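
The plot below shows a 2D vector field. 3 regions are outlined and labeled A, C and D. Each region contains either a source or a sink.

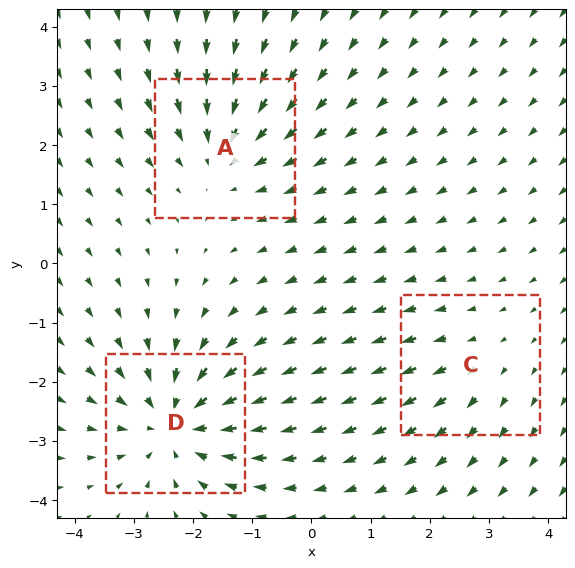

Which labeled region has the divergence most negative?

D

Divergence at each region's feature centre — A: about -3, C: about +2, D: about -5. Region D is most negative.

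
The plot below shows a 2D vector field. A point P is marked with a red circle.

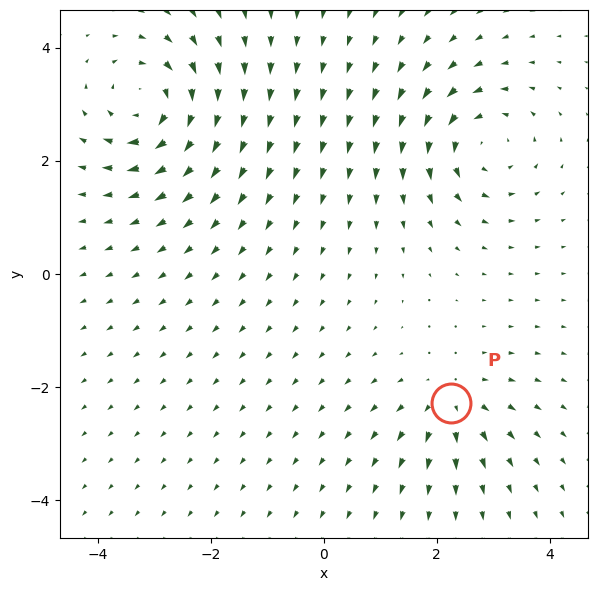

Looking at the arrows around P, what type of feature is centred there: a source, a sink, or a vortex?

source

At P (2.2, -2.3) the arrows spread outward. Divergence about +4, curl ≈0 — positive divergence with near-zero curl is a source.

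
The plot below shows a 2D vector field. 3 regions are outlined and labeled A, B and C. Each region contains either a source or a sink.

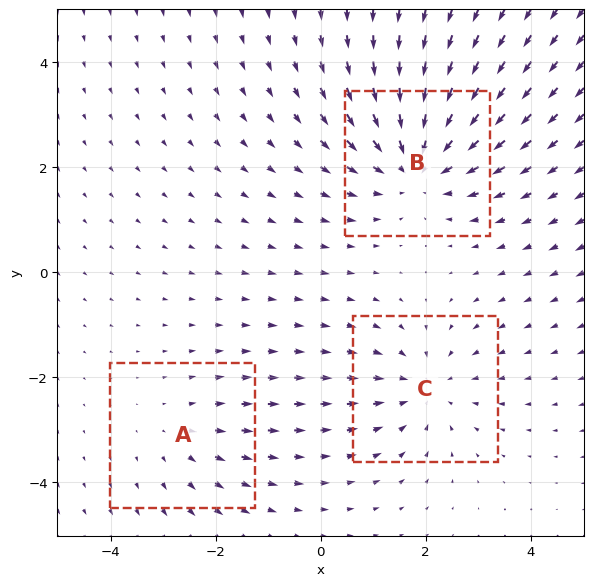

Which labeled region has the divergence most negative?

Divergence at each region's feature centre — A: about +2, B: about -4, C: about -3. Region B is most negative.

B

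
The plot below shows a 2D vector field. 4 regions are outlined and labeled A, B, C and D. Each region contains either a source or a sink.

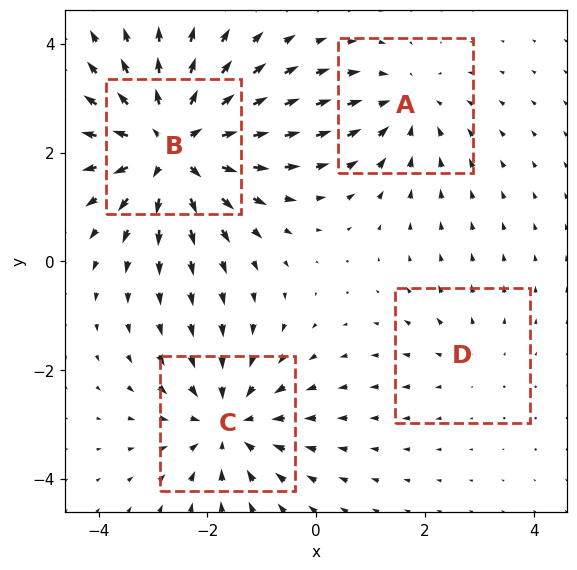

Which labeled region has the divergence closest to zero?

D

Divergence at each region's feature centre — A: about -3, B: about +6, C: about -4, D: about +2. Region D is closest to zero.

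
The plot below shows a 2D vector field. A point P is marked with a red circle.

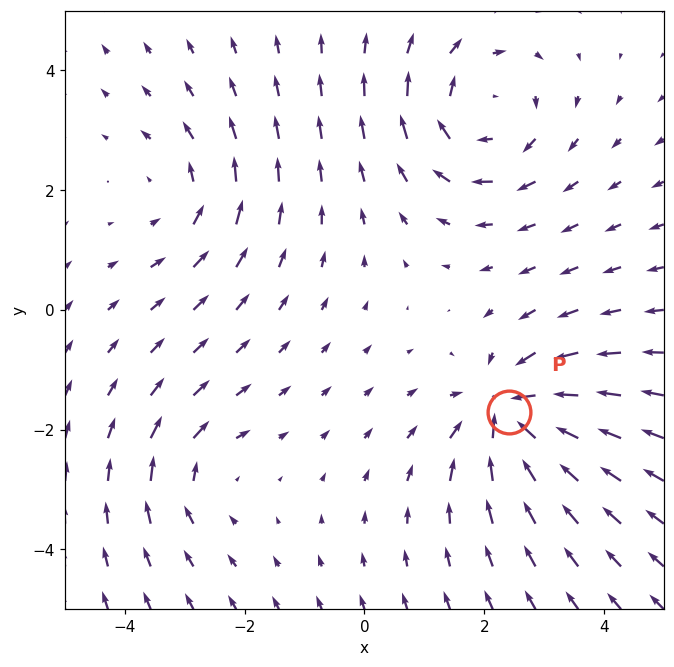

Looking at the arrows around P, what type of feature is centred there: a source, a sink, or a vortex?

sink

At P (2.4, -1.7) the arrows converge inward. Divergence about -7, curl ≈0 — negative divergence with near-zero curl is a sink.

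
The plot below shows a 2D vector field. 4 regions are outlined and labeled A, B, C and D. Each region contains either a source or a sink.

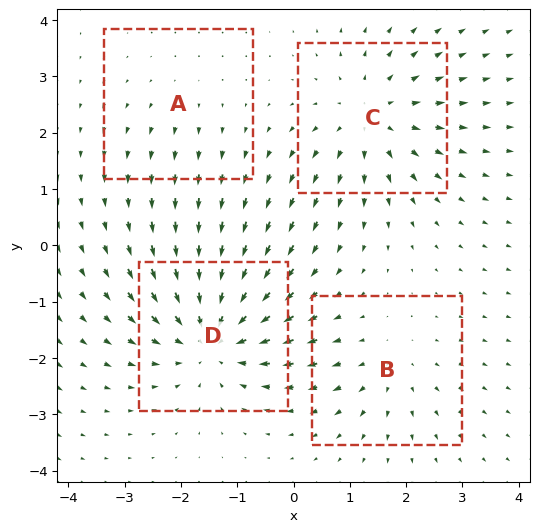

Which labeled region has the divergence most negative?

Divergence at each region's feature centre — A: about +2, B: about +3, C: about +4, D: about -6. Region D is most negative.

D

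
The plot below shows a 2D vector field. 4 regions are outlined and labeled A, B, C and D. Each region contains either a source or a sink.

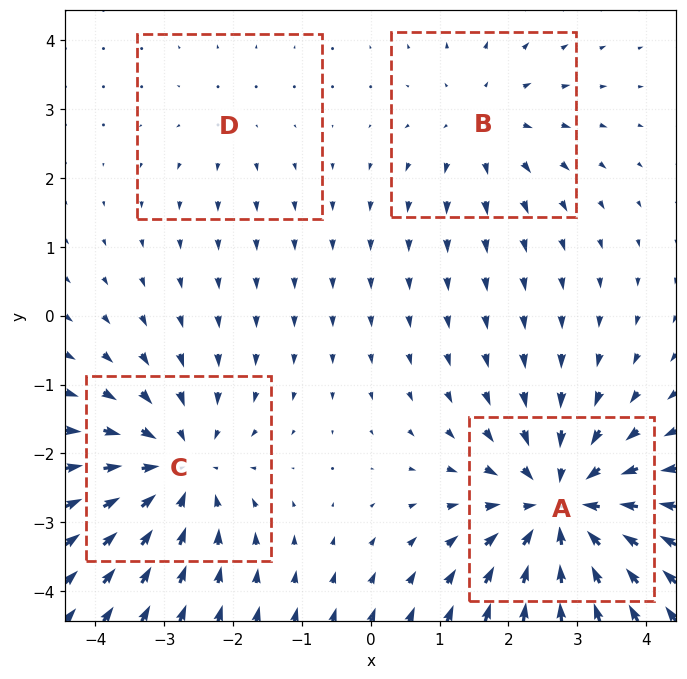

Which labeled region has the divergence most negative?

Divergence at each region's feature centre — A: about -6, B: about +3, C: about -5, D: about +2. Region A is most negative.

A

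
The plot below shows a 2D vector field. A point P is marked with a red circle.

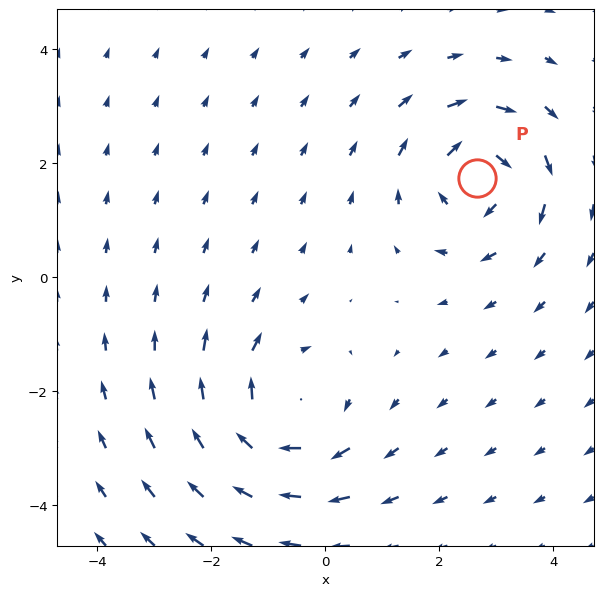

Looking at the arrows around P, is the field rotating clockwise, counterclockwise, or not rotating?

clockwise

Near P at (2.7, 1.8) the arrows circulate clockwise. The curl (z-component) there is about -5; negative curl means clockwise rotation.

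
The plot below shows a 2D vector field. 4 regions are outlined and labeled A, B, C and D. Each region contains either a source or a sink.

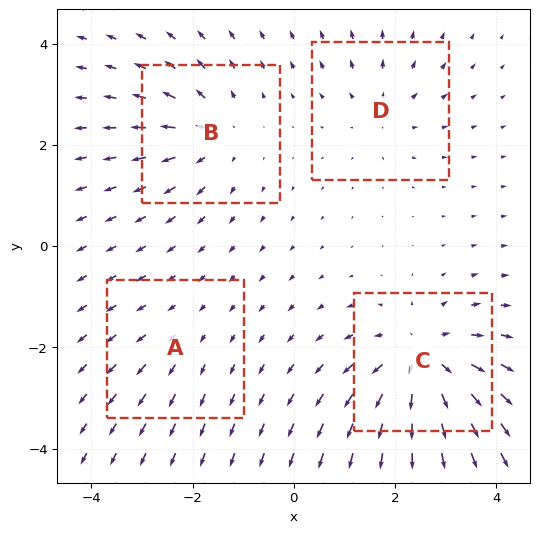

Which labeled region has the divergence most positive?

Divergence at each region's feature centre — A: about +2, B: about +4, C: about +7, D: about +3. Region C is most positive.

C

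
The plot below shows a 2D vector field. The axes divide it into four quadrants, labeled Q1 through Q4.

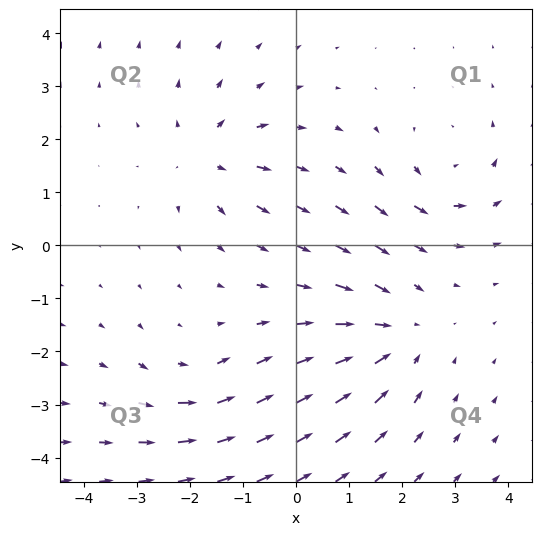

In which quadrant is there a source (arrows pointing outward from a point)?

Q2

The source sits at approximately (-1.7, 1.7), which lies in quadrant Q2. The divergence there is about +3, positive as expected for a source.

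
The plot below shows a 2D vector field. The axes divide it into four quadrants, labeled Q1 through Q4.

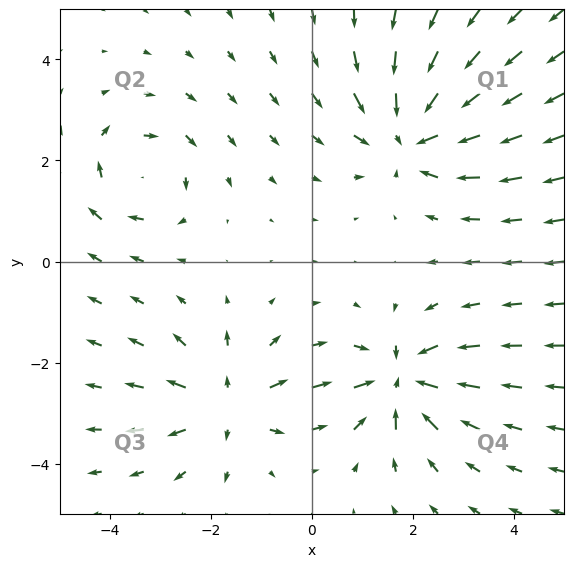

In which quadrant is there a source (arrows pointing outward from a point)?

The source sits at approximately (-1.7, -2.8), which lies in quadrant Q3. The divergence there is about +4, positive as expected for a source.

Q3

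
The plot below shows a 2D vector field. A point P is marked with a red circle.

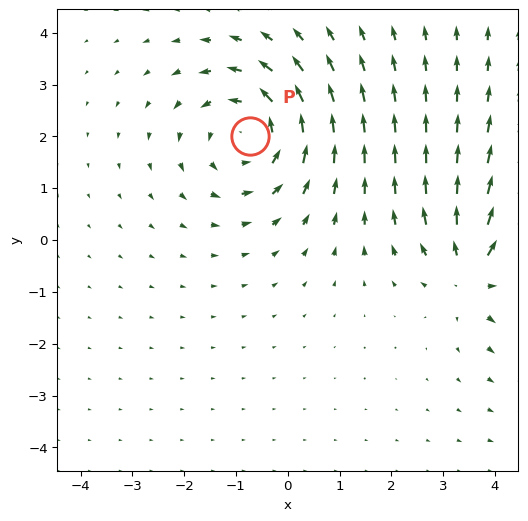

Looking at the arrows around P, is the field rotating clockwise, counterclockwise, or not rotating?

Near P at (-0.7, 2.0) the arrows circulate counterclockwise. The curl (z-component) there is about +4; positive curl means counterclockwise rotation.

counterclockwise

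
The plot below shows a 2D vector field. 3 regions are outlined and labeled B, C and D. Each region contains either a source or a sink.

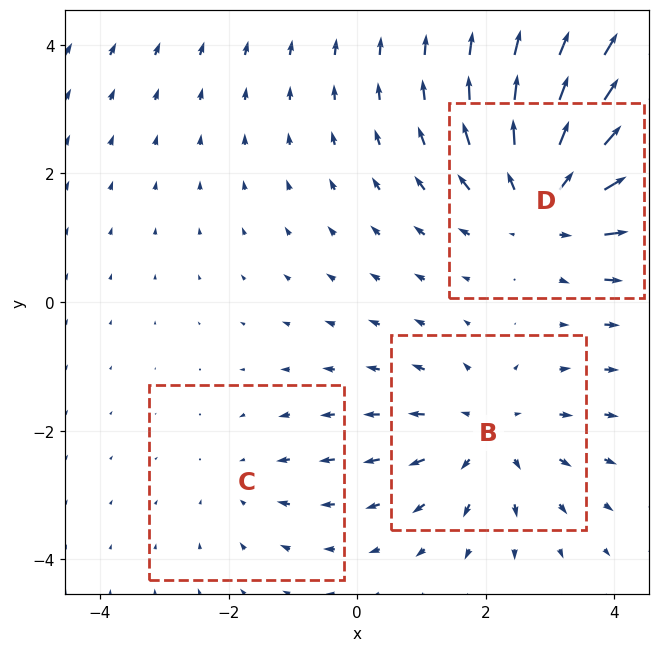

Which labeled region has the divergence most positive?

Divergence at each region's feature centre — B: about +3, C: about -2, D: about +4. Region D is most positive.

D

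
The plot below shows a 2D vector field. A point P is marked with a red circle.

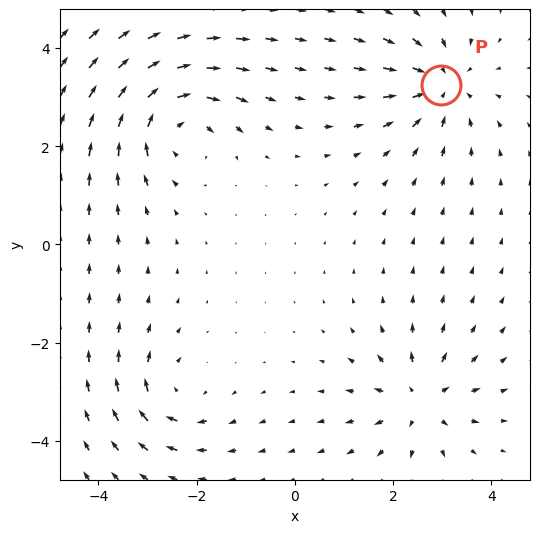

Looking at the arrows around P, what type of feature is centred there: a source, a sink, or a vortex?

sink

At P (3.0, 3.3) the arrows converge inward. Divergence about -4, curl ≈0 — negative divergence with near-zero curl is a sink.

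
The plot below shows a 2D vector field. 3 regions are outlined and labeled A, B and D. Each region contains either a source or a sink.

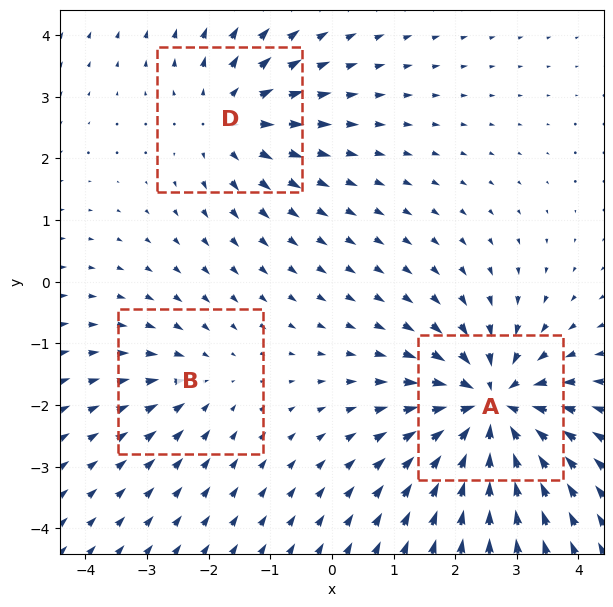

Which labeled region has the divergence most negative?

Divergence at each region's feature centre — A: about -6, B: about -2, D: about +3. Region A is most negative.

A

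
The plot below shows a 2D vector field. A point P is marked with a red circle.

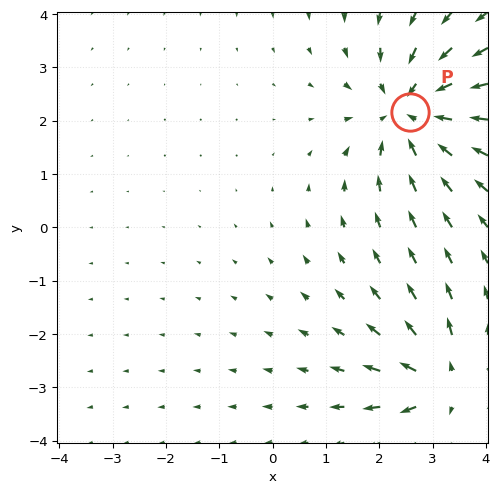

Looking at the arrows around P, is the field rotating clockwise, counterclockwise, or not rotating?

Near P at (2.6, 2.2) the arrows show no circulation. The curl there is ≈0.

not rotating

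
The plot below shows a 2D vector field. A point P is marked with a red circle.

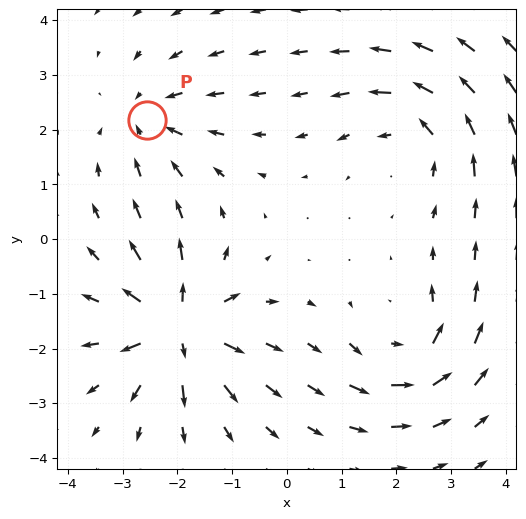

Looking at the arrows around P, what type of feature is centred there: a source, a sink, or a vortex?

At P (-2.6, 2.2) the arrows converge inward. Divergence about -3, curl ≈0 — negative divergence with near-zero curl is a sink.

sink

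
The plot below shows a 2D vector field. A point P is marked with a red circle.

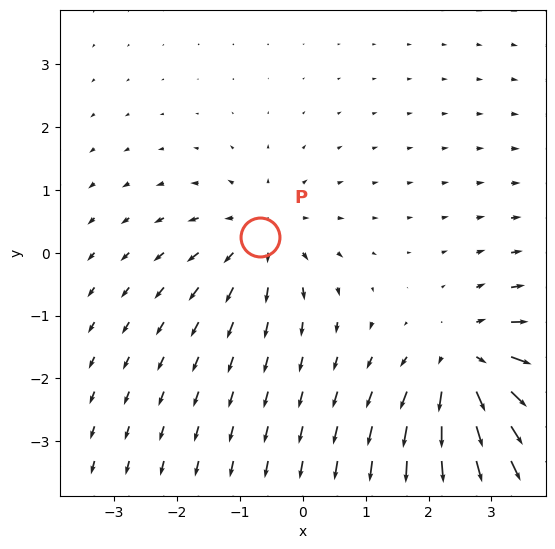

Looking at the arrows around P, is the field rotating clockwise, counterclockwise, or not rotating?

Near P at (-0.7, 0.3) the arrows show no circulation. The curl there is ≈0.

not rotating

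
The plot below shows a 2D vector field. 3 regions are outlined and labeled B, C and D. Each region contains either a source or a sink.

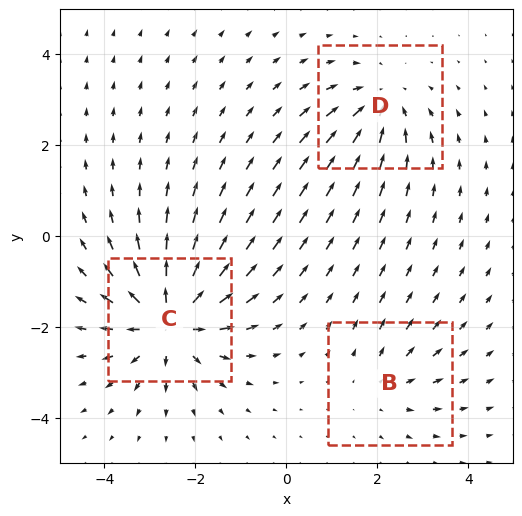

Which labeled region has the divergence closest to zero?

Divergence at each region's feature centre — B: about +2, C: about +5, D: about -3. Region B is closest to zero.

B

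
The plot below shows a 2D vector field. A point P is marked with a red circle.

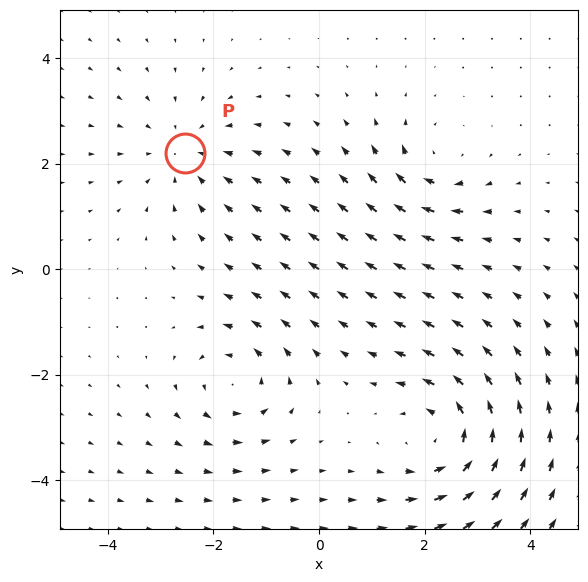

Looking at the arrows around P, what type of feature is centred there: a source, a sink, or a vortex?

sink

At P (-2.5, 2.2) the arrows converge inward. Divergence about -3, curl ≈0 — negative divergence with near-zero curl is a sink.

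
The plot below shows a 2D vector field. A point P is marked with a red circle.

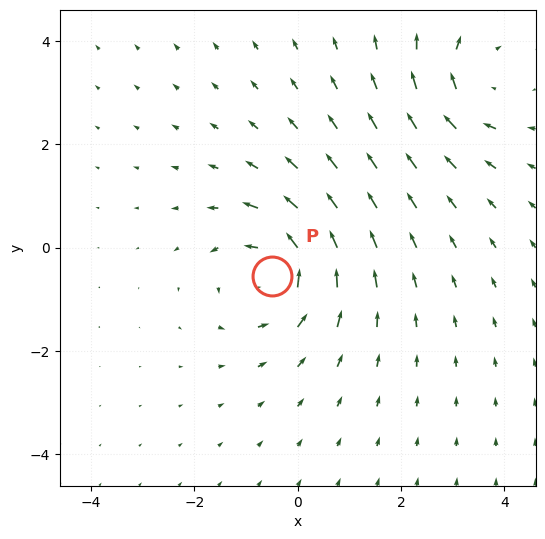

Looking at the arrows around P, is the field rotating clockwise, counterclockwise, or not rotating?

counterclockwise

Near P at (-0.5, -0.5) the arrows circulate counterclockwise. The curl (z-component) there is about +5; positive curl means counterclockwise rotation.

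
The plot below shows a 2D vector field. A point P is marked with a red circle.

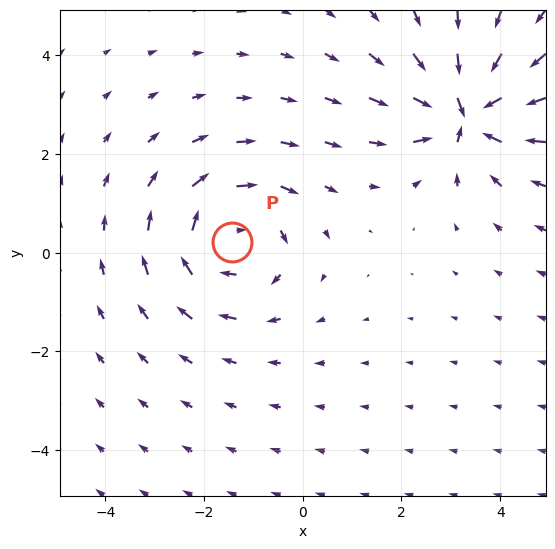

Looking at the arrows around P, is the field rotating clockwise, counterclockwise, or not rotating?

Near P at (-1.4, 0.2) the arrows circulate clockwise. The curl (z-component) there is about -4; negative curl means clockwise rotation.

clockwise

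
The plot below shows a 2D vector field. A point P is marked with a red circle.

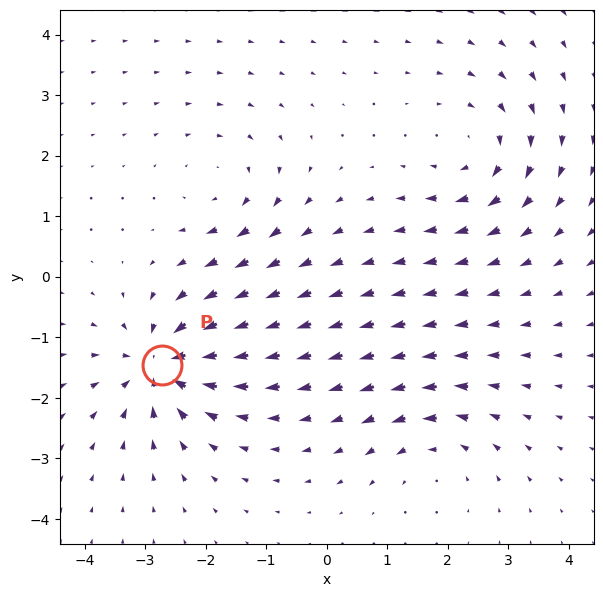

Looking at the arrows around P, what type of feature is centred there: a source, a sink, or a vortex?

sink

At P (-2.7, -1.5) the arrows converge inward. Divergence about -6, curl ≈0 — negative divergence with near-zero curl is a sink.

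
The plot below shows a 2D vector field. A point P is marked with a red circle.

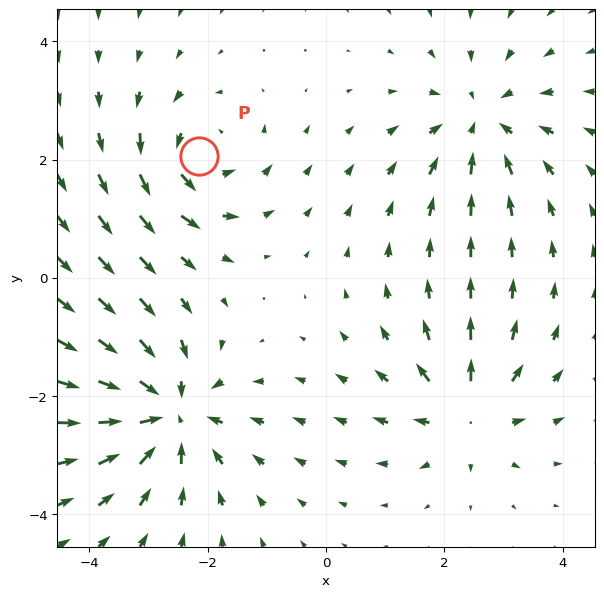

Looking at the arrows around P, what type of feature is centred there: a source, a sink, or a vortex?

vortex

At P (-2.1, 2.1) the arrows circulate counterclockwise. Divergence ≈0, curl about +4 — near-zero divergence with nonzero curl is a vortex.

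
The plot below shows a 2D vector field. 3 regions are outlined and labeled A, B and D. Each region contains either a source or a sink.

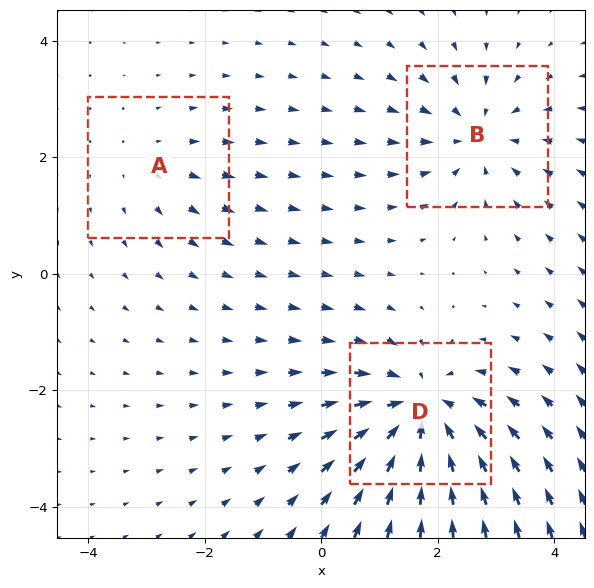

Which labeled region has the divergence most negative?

Divergence at each region's feature centre — A: about +2, B: about -3, D: about -5. Region D is most negative.

D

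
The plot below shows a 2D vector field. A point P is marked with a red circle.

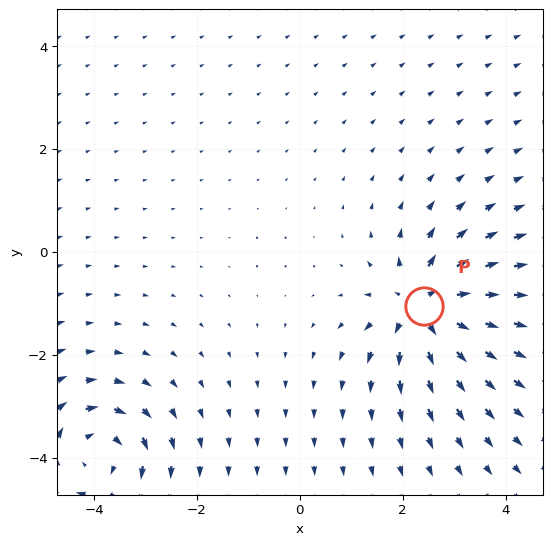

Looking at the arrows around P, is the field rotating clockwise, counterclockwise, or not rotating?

Near P at (2.4, -1.1) the arrows show no circulation. The curl there is ≈0.

not rotating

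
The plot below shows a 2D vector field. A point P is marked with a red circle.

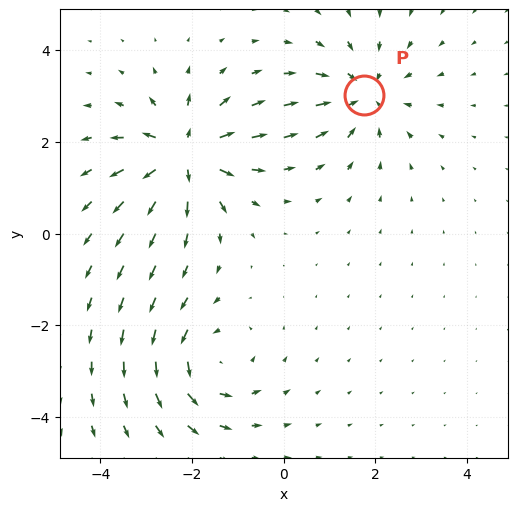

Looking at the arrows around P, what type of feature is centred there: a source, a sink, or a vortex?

sink

At P (1.8, 3.0) the arrows converge inward. Divergence about -4, curl ≈0 — negative divergence with near-zero curl is a sink.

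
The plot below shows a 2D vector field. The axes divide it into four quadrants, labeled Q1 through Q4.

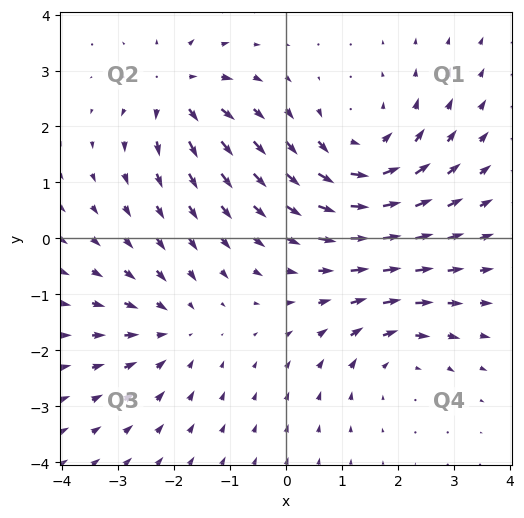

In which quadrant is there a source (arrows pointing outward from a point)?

Q2

The source sits at approximately (-2.0, 2.6), which lies in quadrant Q2. The divergence there is about +4, positive as expected for a source.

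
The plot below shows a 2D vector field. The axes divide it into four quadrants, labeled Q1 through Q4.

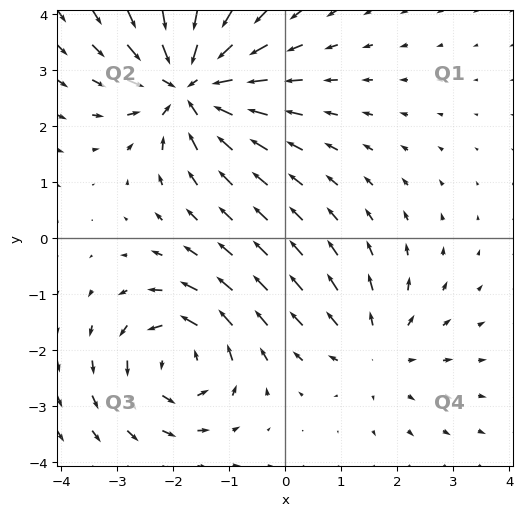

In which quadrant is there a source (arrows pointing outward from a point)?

The source sits at approximately (1.6, -2.0), which lies in quadrant Q4. The divergence there is about +3, positive as expected for a source.

Q4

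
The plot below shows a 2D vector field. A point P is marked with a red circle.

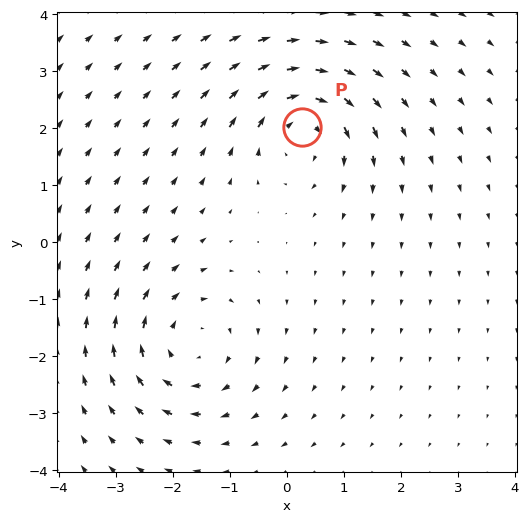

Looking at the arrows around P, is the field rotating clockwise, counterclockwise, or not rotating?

Near P at (0.3, 2.0) the arrows circulate clockwise. The curl (z-component) there is about -6; negative curl means clockwise rotation.

clockwise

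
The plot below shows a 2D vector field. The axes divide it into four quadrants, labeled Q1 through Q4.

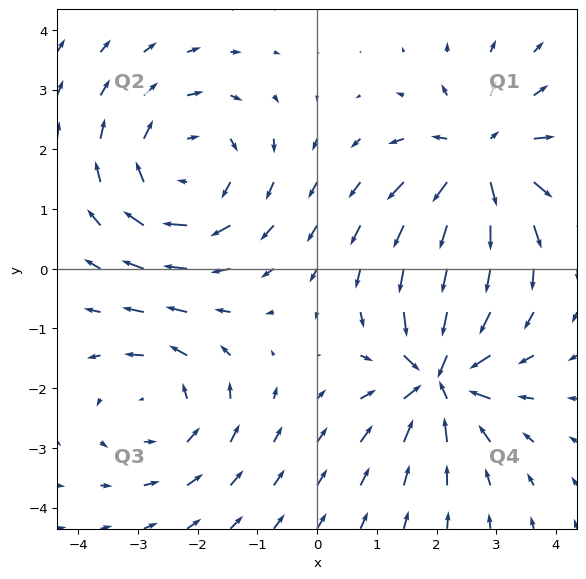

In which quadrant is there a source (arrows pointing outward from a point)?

The source sits at approximately (2.7, 1.8), which lies in quadrant Q1. The divergence there is about +5, positive as expected for a source.

Q1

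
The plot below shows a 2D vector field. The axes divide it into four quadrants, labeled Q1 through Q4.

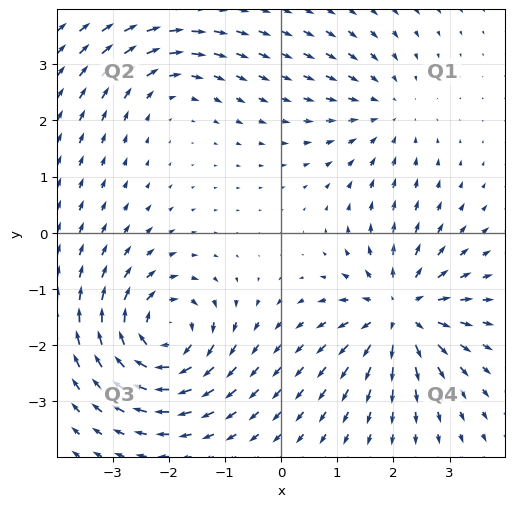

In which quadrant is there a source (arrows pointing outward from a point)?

The source sits at approximately (2.1, -1.4), which lies in quadrant Q4. The divergence there is about +5, positive as expected for a source.

Q4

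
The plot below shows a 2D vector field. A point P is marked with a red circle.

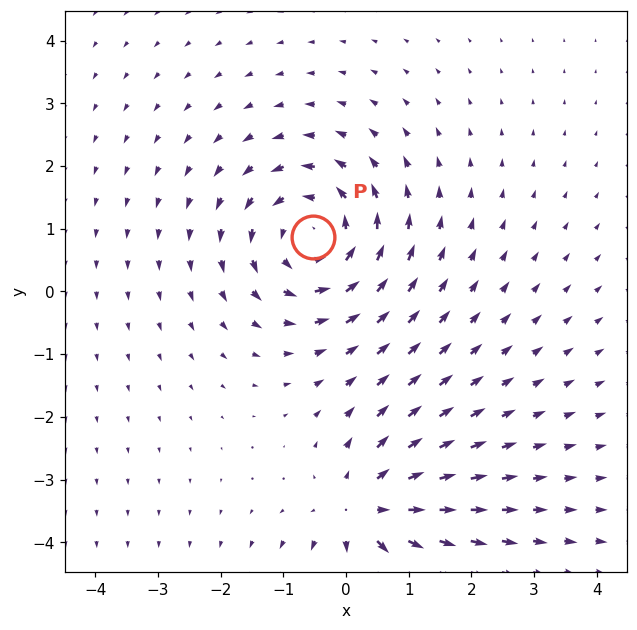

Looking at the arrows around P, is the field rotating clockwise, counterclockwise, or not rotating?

Near P at (-0.5, 0.9) the arrows circulate counterclockwise. The curl (z-component) there is about +5; positive curl means counterclockwise rotation.

counterclockwise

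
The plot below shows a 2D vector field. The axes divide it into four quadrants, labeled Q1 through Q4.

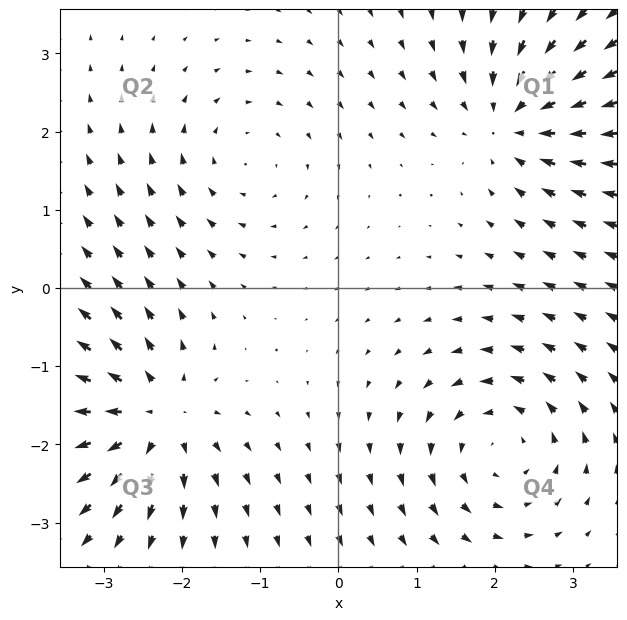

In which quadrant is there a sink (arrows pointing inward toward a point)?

The sink sits at approximately (2.2, 2.2), which lies in quadrant Q1. The divergence there is about -5, negative as expected for a sink.

Q1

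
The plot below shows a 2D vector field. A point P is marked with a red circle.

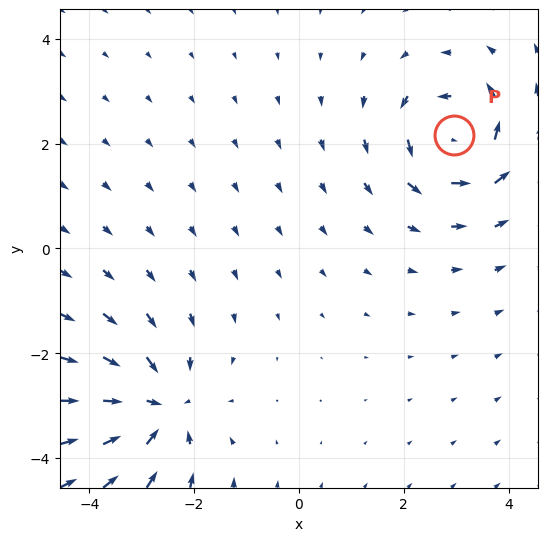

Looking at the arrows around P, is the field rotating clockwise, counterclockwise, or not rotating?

Near P at (3.0, 2.2) the arrows circulate counterclockwise. The curl (z-component) there is about +6; positive curl means counterclockwise rotation.

counterclockwise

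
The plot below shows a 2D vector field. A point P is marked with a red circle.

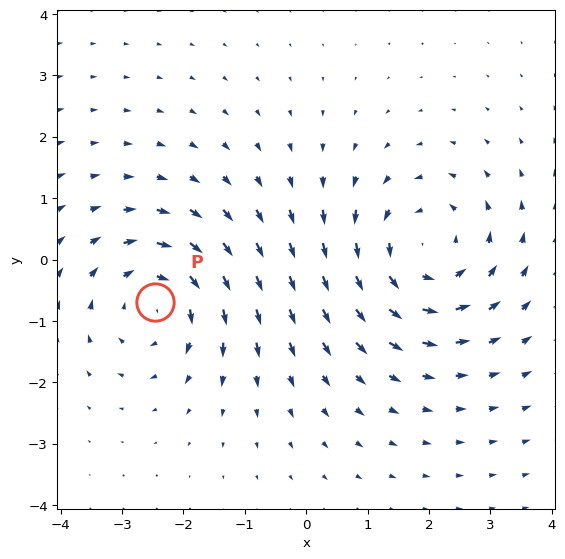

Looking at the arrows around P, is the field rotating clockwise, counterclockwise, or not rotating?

clockwise

Near P at (-2.5, -0.7) the arrows circulate clockwise. The curl (z-component) there is about -4; negative curl means clockwise rotation.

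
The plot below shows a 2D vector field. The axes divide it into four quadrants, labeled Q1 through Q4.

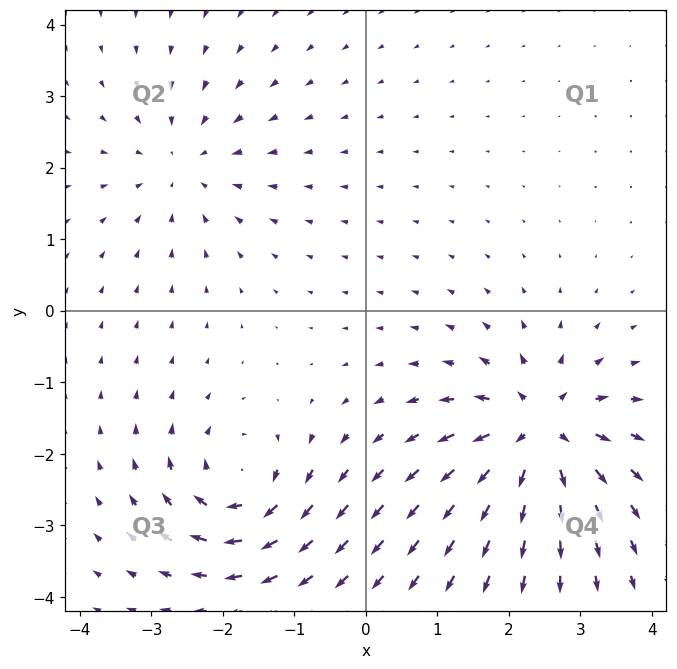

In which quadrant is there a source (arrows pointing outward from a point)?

Q4

The source sits at approximately (2.4, -1.7), which lies in quadrant Q4. The divergence there is about +6, positive as expected for a source.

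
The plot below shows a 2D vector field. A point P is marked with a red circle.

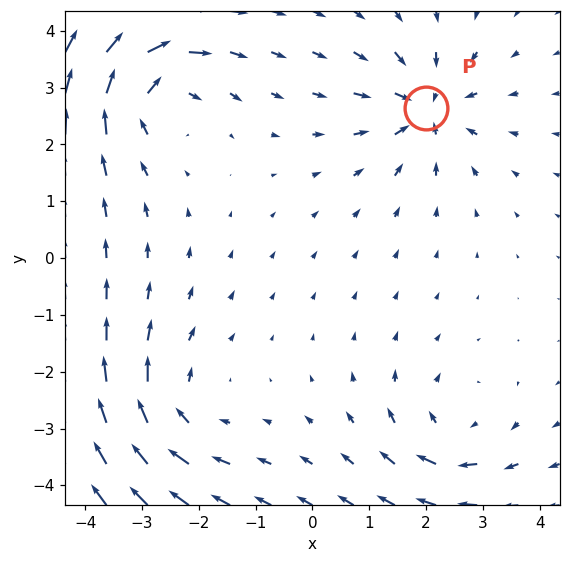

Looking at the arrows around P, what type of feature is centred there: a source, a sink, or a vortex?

sink

At P (2.0, 2.6) the arrows converge inward. Divergence about -6, curl ≈0 — negative divergence with near-zero curl is a sink.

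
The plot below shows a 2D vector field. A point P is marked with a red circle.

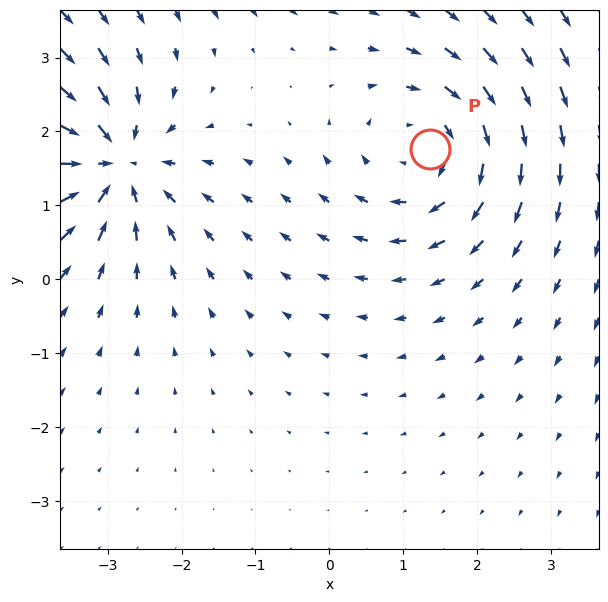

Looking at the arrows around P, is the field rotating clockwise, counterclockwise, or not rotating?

clockwise

Near P at (1.4, 1.8) the arrows circulate clockwise. The curl (z-component) there is about -3; negative curl means clockwise rotation.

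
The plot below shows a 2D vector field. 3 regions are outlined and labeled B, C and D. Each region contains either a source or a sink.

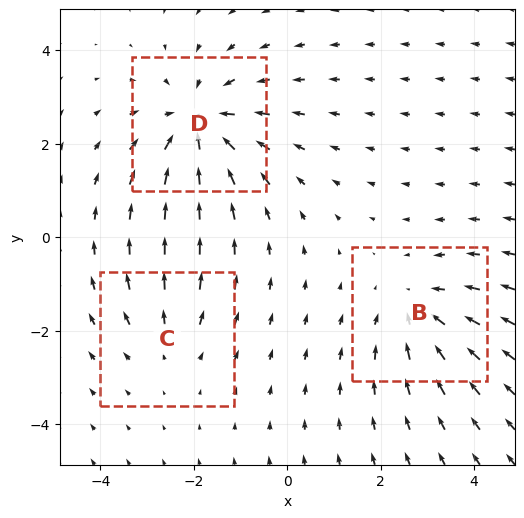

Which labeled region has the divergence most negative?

Divergence at each region's feature centre — B: about -3, C: about +2, D: about -4. Region D is most negative.

D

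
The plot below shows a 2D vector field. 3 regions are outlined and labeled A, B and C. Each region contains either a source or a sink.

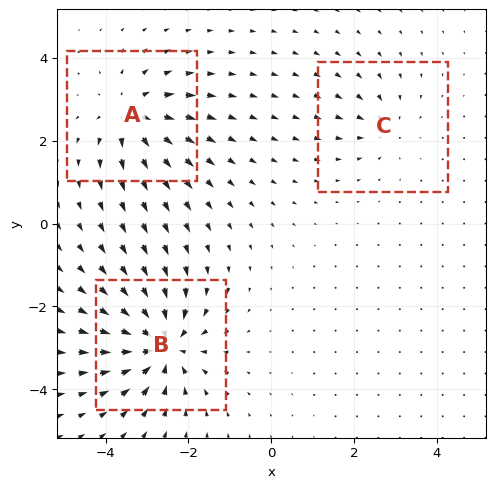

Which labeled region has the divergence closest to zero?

Divergence at each region's feature centre — A: about +4, B: about -5, C: about -2. Region C is closest to zero.

C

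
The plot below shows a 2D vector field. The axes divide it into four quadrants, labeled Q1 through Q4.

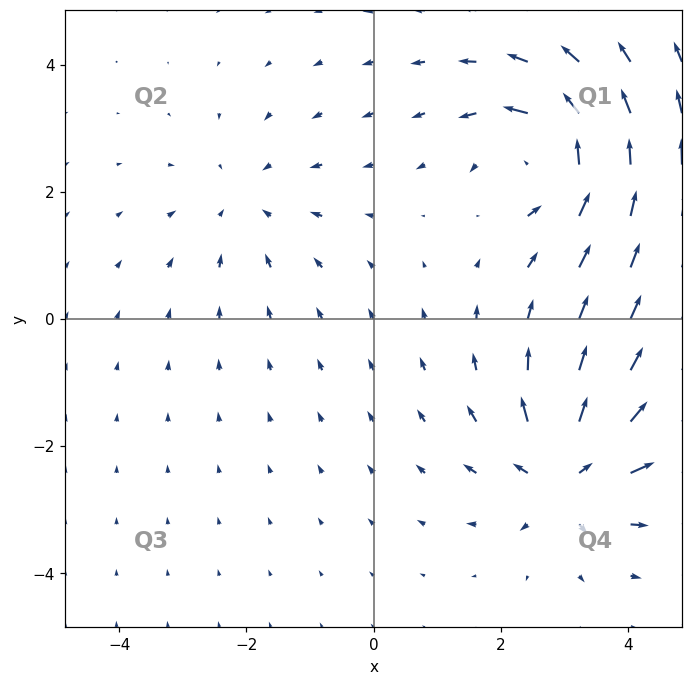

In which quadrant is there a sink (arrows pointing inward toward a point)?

The sink sits at approximately (-2.0, 1.8), which lies in quadrant Q2. The divergence there is about -3, negative as expected for a sink.

Q2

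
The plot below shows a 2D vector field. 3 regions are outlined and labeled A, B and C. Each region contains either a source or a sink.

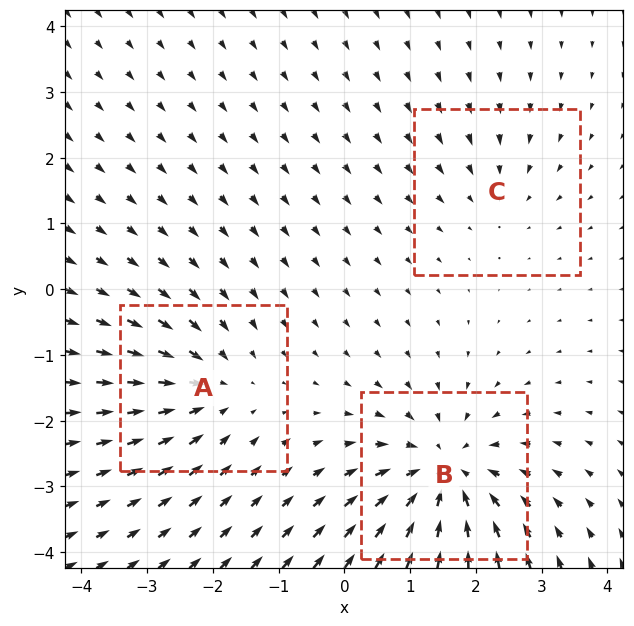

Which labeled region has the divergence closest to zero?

Divergence at each region's feature centre — A: about -3, B: about -5, C: about -2. Region C is closest to zero.

C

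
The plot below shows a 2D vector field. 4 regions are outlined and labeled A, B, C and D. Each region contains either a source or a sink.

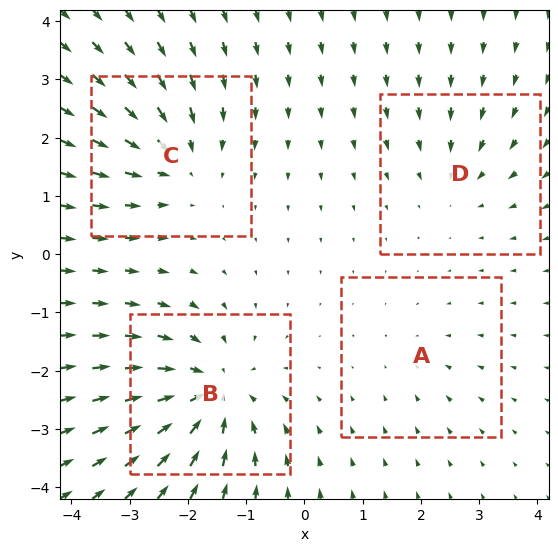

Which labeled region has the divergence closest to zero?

A

Divergence at each region's feature centre — A: about -2, B: about -7, C: about -5, D: about -3. Region A is closest to zero.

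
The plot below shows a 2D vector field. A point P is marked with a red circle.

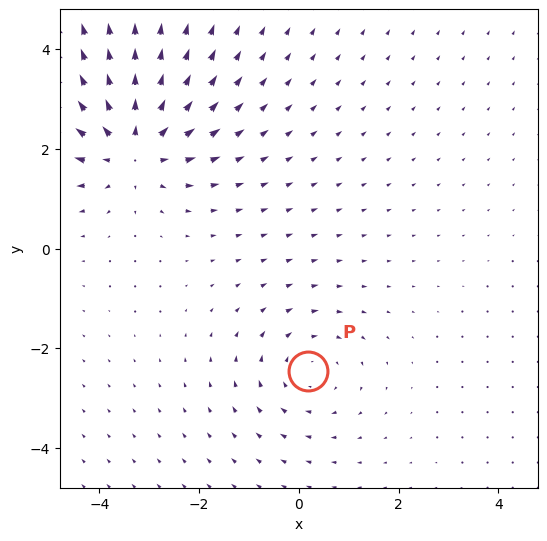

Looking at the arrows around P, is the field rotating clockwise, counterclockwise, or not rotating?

clockwise

Near P at (0.2, -2.5) the arrows circulate clockwise. The curl (z-component) there is about -3; negative curl means clockwise rotation.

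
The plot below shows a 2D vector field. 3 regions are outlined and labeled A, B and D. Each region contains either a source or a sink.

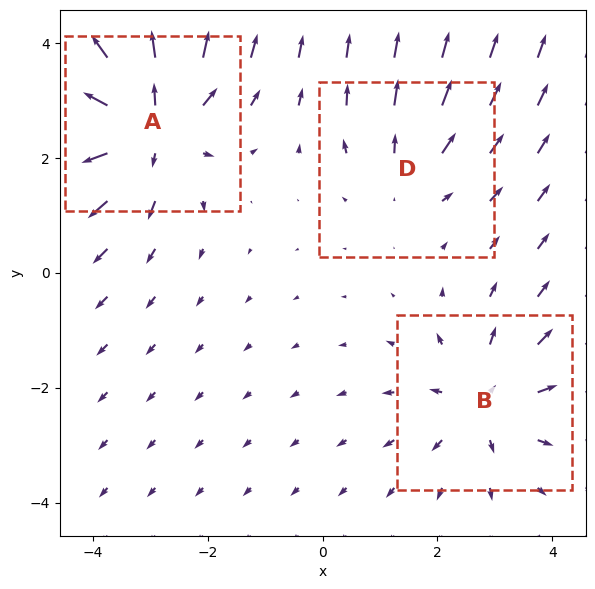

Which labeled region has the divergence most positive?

Divergence at each region's feature centre — A: about +5, B: about +3, D: about +2. Region A is most positive.

A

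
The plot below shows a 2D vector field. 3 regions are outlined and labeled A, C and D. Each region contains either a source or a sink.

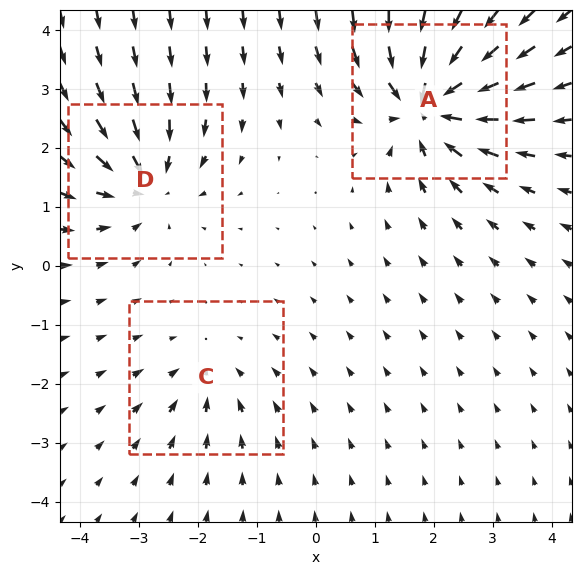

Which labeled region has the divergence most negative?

Divergence at each region's feature centre — A: about -6, C: about -2, D: about -4. Region A is most negative.

A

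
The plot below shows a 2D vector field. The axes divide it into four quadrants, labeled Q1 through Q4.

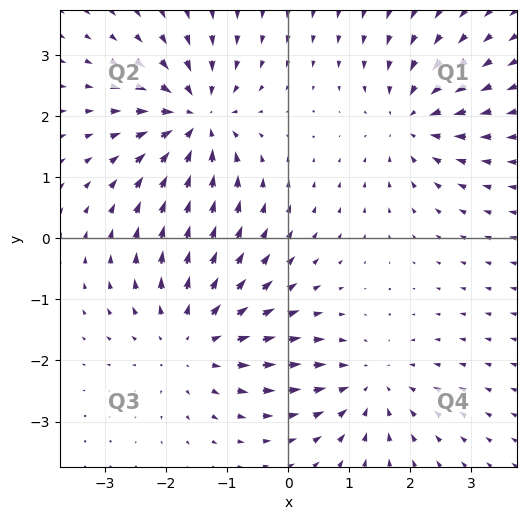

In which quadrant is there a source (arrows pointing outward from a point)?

Q3

The source sits at approximately (-1.6, -1.6), which lies in quadrant Q3. The divergence there is about +3, positive as expected for a source.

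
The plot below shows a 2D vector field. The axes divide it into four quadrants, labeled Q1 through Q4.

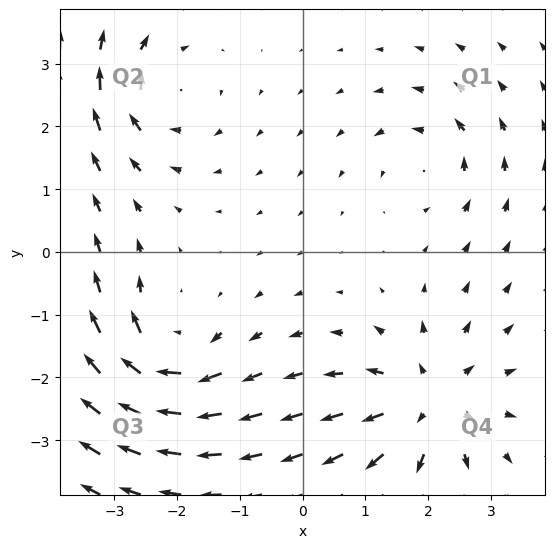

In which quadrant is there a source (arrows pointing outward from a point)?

The source sits at approximately (2.0, -2.4), which lies in quadrant Q4. The divergence there is about +5, positive as expected for a source.

Q4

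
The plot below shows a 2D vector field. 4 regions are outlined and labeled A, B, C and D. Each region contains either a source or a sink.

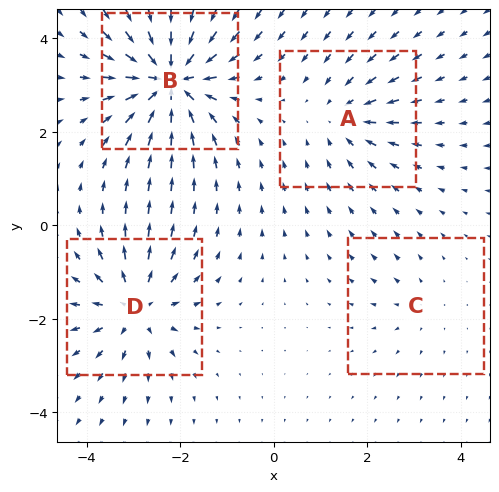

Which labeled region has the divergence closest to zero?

C

Divergence at each region's feature centre — A: about -4, B: about -9, C: about +2, D: about +6. Region C is closest to zero.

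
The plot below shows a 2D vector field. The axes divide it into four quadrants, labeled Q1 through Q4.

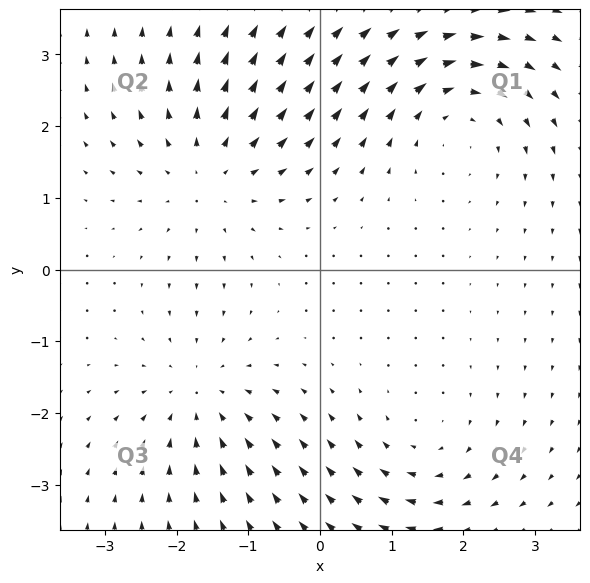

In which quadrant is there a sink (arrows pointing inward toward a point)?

The sink sits at approximately (-1.7, -1.8), which lies in quadrant Q3. The divergence there is about -3, negative as expected for a sink.

Q3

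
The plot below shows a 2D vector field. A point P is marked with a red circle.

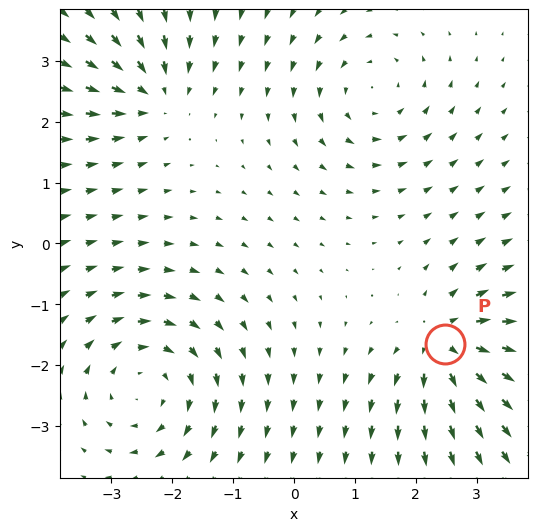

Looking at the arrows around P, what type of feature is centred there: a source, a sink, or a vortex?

source

At P (2.5, -1.7) the arrows spread outward. Divergence about +5, curl ≈0 — positive divergence with near-zero curl is a source.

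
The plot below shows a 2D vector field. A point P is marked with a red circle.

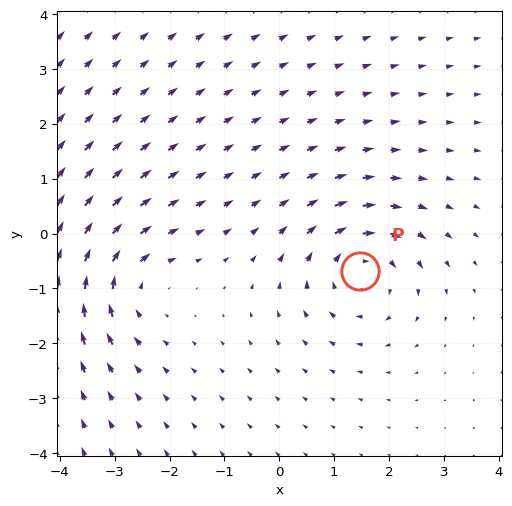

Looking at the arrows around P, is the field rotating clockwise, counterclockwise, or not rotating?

clockwise

Near P at (1.5, -0.7) the arrows circulate clockwise. The curl (z-component) there is about -4; negative curl means clockwise rotation.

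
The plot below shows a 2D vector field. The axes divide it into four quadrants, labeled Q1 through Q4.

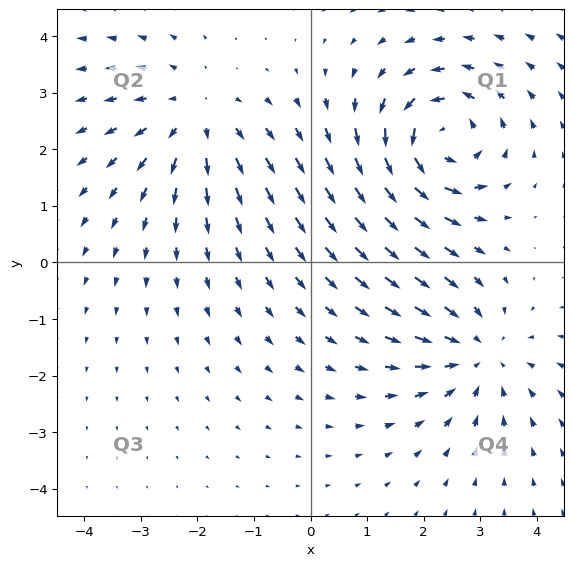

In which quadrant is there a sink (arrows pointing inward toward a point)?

Q4

The sink sits at approximately (3.0, -1.6), which lies in quadrant Q4. The divergence there is about -4, negative as expected for a sink.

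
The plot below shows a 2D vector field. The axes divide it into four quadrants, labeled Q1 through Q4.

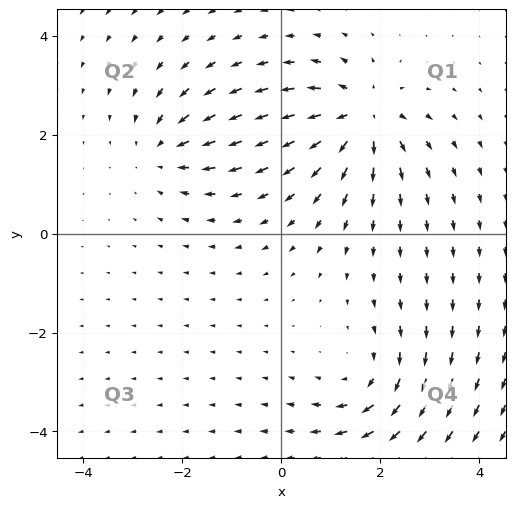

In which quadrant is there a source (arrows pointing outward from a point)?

The source sits at approximately (1.6, 2.4), which lies in quadrant Q1. The divergence there is about +5, positive as expected for a source.

Q1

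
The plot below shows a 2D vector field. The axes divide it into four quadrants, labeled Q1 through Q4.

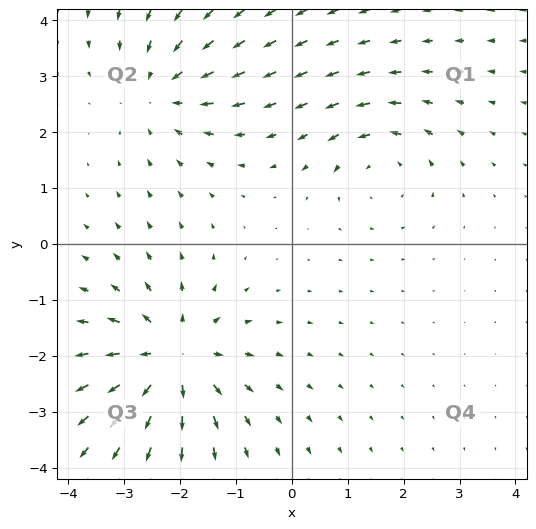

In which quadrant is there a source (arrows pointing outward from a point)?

The source sits at approximately (-2.1, -2.0), which lies in quadrant Q3. The divergence there is about +5, positive as expected for a source.

Q3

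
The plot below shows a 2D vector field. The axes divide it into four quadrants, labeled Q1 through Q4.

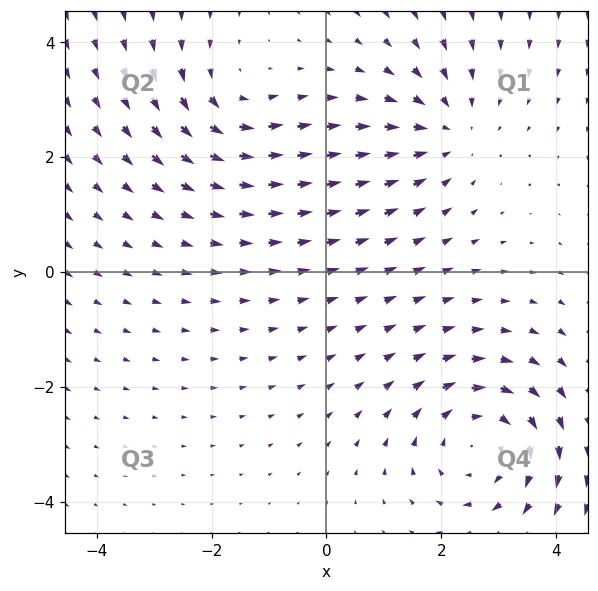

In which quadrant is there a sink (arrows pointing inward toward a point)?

The sink sits at approximately (2.1, 2.5), which lies in quadrant Q1. The divergence there is about -3, negative as expected for a sink.

Q1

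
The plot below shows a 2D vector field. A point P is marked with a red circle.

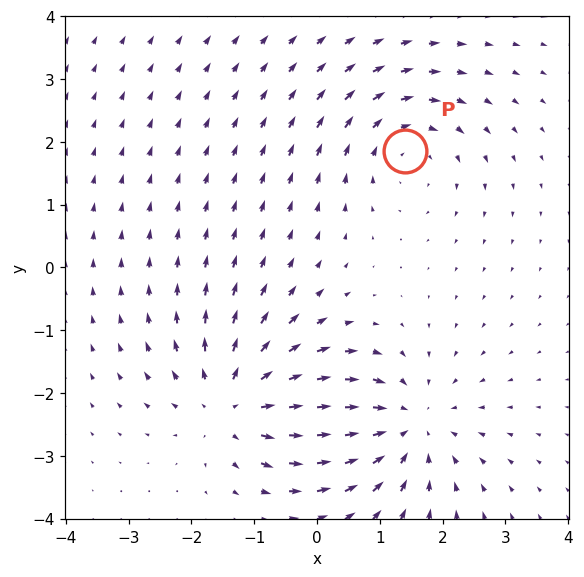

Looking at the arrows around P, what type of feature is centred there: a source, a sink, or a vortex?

vortex

At P (1.4, 1.9) the arrows circulate clockwise. Divergence ≈0, curl about -3 — near-zero divergence with nonzero curl is a vortex.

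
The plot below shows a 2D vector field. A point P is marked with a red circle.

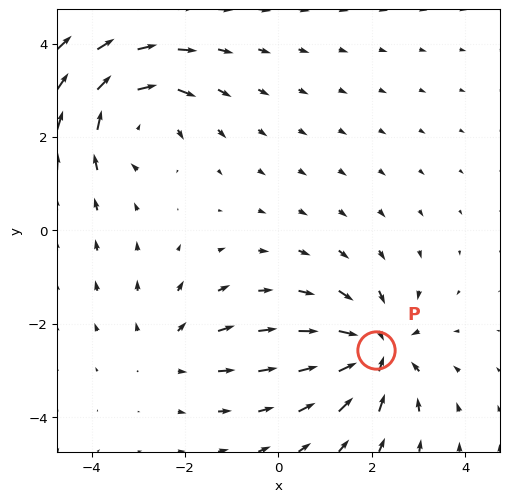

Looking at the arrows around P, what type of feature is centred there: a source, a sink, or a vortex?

sink

At P (2.1, -2.6) the arrows converge inward. Divergence about -5, curl ≈0 — negative divergence with near-zero curl is a sink.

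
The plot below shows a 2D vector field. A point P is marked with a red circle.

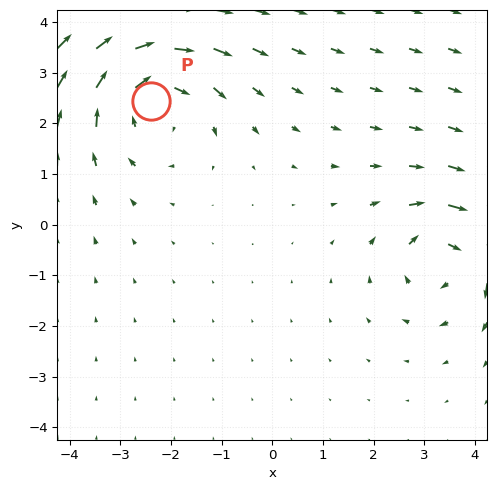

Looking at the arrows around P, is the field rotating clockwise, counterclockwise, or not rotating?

clockwise

Near P at (-2.4, 2.4) the arrows circulate clockwise. The curl (z-component) there is about -4; negative curl means clockwise rotation.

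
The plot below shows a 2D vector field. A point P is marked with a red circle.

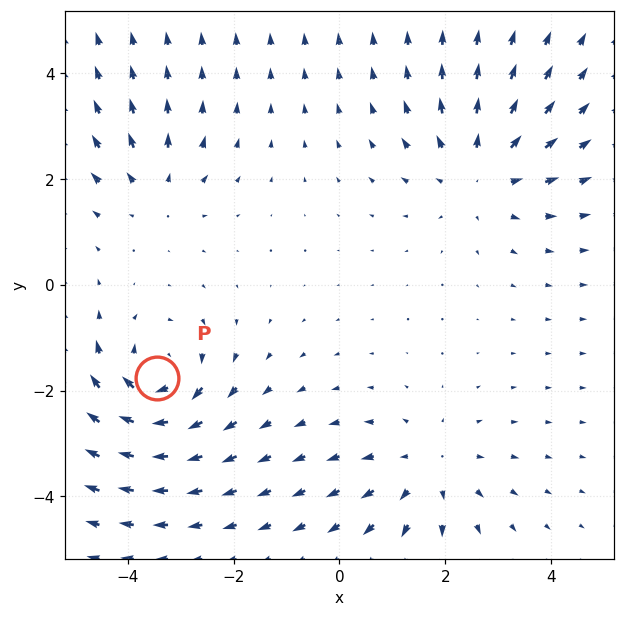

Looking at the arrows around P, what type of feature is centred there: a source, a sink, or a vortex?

At P (-3.4, -1.8) the arrows circulate clockwise. Divergence ≈0, curl about -6 — near-zero divergence with nonzero curl is a vortex.

vortex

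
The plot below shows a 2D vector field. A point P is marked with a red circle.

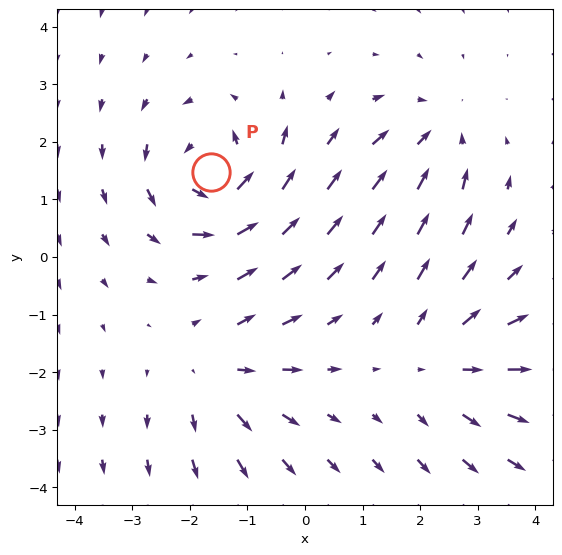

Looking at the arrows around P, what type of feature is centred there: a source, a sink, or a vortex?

At P (-1.6, 1.5) the arrows circulate counterclockwise. Divergence ≈0, curl about +5 — near-zero divergence with nonzero curl is a vortex.

vortex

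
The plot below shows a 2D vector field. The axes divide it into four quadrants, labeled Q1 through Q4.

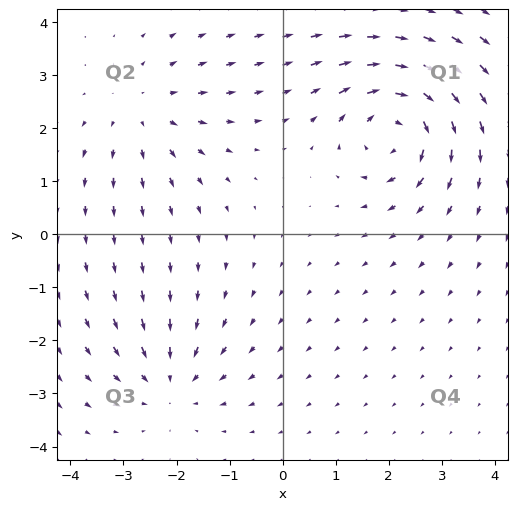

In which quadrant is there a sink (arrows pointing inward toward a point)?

The sink sits at approximately (-2.1, -2.8), which lies in quadrant Q3. The divergence there is about -3, negative as expected for a sink.

Q3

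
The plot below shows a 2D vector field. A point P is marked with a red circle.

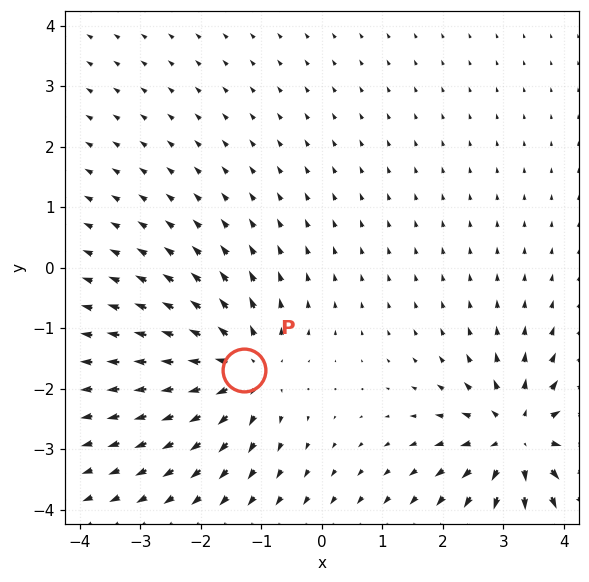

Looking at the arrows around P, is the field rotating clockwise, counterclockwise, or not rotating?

Near P at (-1.3, -1.7) the arrows show no circulation. The curl there is ≈0.

not rotating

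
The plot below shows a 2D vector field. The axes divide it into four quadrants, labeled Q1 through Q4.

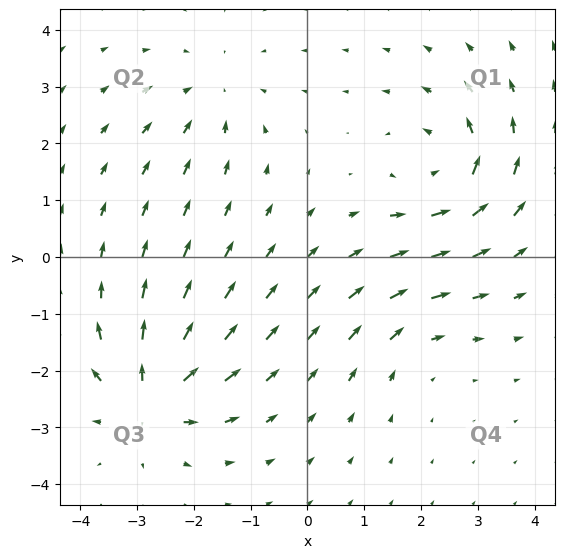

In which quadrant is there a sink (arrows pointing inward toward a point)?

Q2

The sink sits at approximately (-1.7, 2.8), which lies in quadrant Q2. The divergence there is about -3, negative as expected for a sink.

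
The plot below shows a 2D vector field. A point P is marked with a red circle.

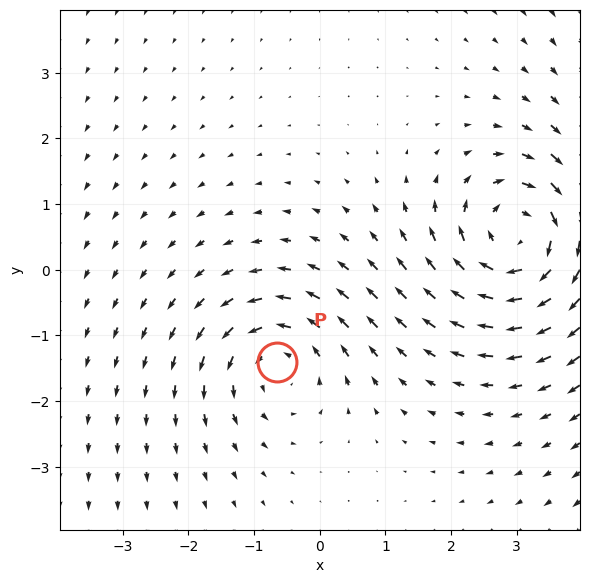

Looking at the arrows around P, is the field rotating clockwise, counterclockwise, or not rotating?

Near P at (-0.6, -1.4) the arrows circulate counterclockwise. The curl (z-component) there is about +4; positive curl means counterclockwise rotation.

counterclockwise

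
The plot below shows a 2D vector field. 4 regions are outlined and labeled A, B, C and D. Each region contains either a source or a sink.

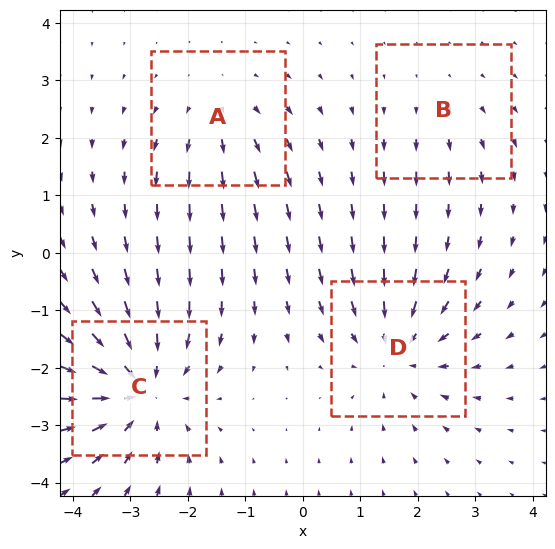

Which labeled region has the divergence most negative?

C

Divergence at each region's feature centre — A: about +3, B: about +2, C: about -6, D: about -4. Region C is most negative.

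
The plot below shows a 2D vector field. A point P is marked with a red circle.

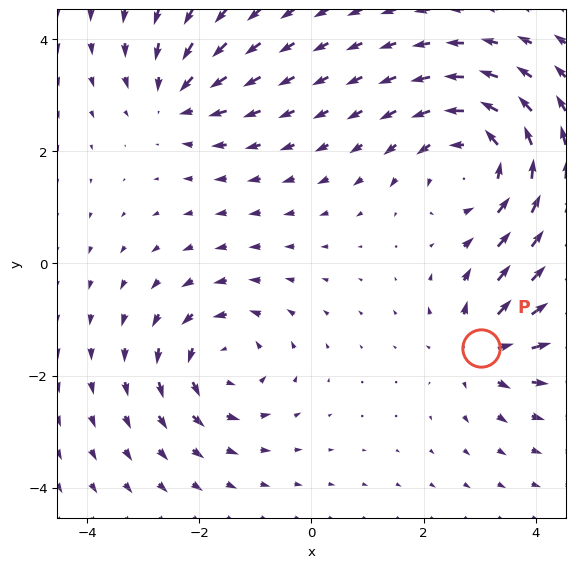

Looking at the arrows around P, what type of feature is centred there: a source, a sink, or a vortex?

source

At P (3.0, -1.5) the arrows spread outward. Divergence about +4, curl ≈0 — positive divergence with near-zero curl is a source.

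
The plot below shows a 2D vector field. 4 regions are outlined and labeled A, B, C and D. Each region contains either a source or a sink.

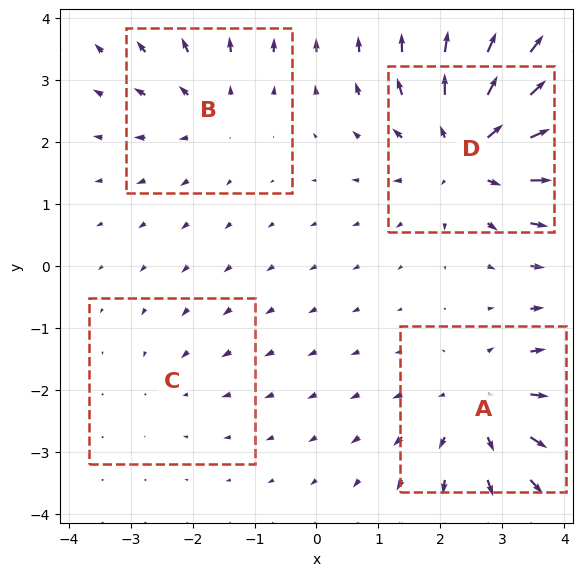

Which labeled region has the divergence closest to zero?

Divergence at each region's feature centre — A: about +5, B: about +3, C: about -2, D: about +7. Region C is closest to zero.

C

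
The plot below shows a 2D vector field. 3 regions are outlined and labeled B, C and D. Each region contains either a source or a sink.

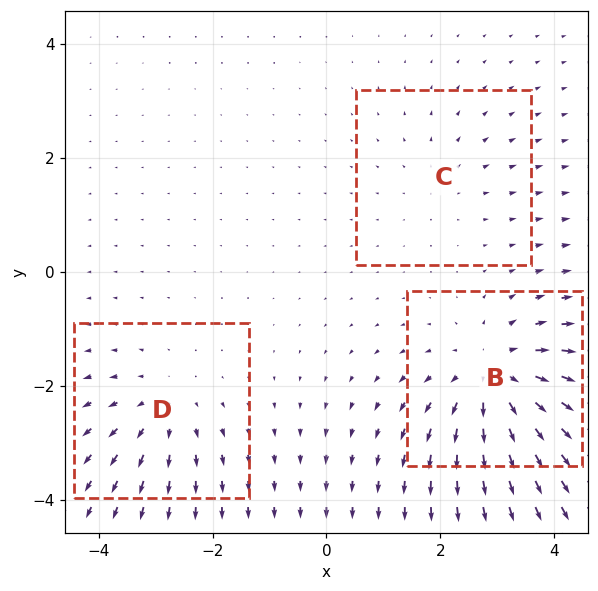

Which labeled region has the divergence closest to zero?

C

Divergence at each region's feature centre — B: about +5, C: about +2, D: about +3. Region C is closest to zero.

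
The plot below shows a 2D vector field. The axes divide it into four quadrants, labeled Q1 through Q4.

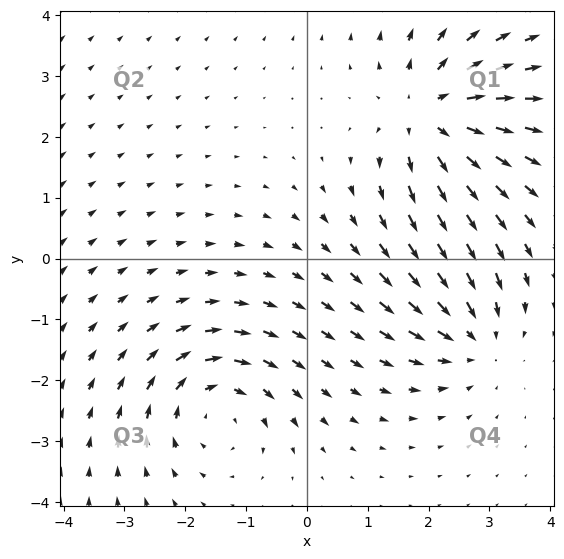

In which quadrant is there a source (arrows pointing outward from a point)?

The source sits at approximately (2.0, 2.4), which lies in quadrant Q1. The divergence there is about +5, positive as expected for a source.

Q1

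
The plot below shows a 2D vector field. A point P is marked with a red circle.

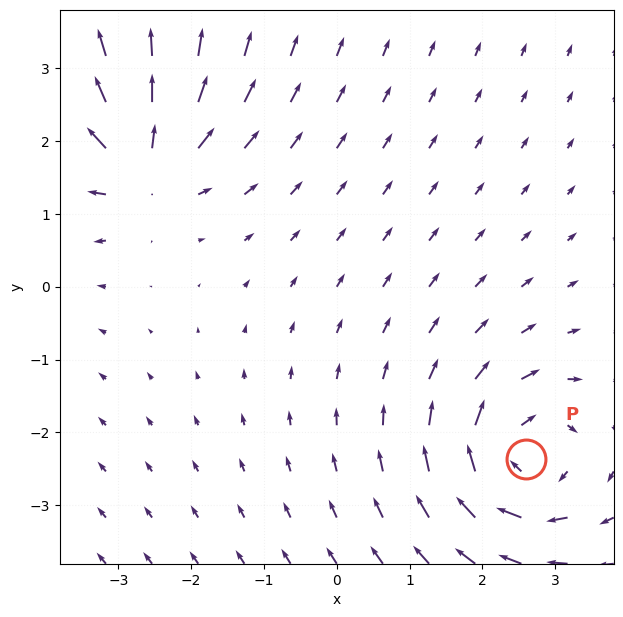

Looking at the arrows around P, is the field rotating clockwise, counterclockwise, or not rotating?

Near P at (2.6, -2.4) the arrows circulate clockwise. The curl (z-component) there is about -5; negative curl means clockwise rotation.

clockwise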